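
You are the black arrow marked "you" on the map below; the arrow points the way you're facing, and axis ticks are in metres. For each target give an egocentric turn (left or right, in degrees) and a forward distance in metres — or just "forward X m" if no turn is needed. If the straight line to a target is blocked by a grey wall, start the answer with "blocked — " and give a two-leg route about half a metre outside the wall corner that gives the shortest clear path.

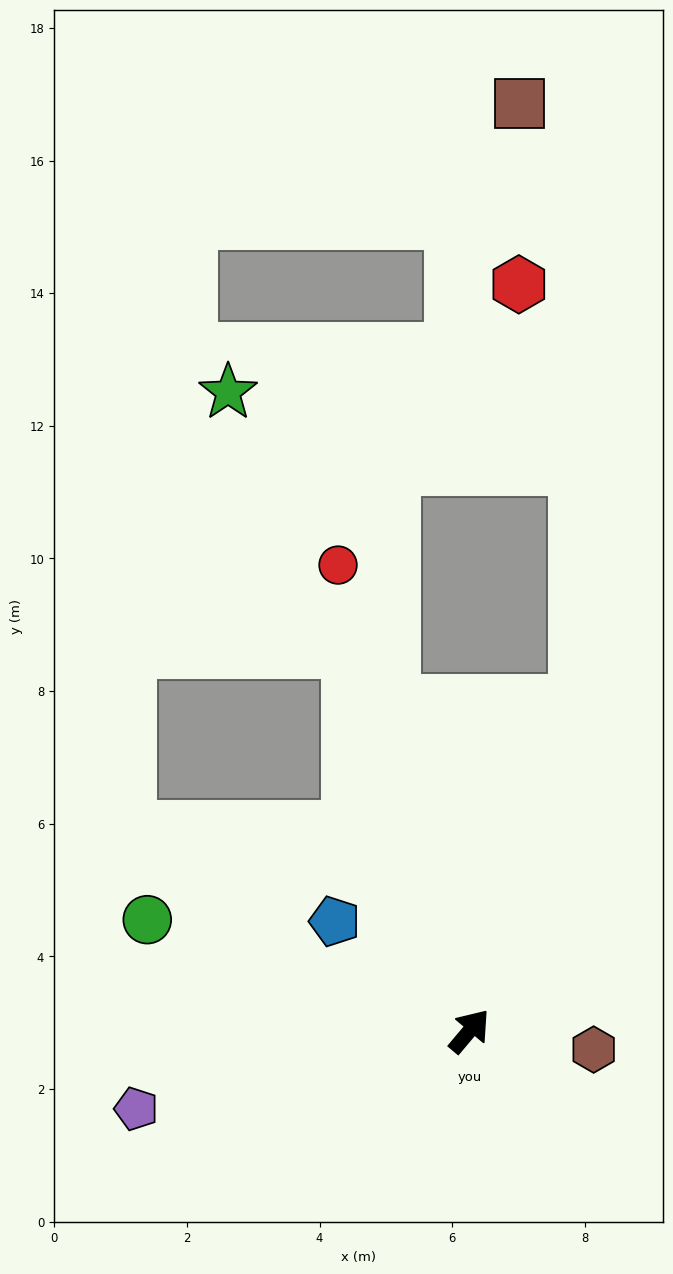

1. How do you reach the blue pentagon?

turn left 91°, forward 2.6 m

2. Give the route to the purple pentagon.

turn left 143°, forward 5.2 m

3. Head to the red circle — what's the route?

turn left 56°, forward 7.3 m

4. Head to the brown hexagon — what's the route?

turn right 58°, forward 1.9 m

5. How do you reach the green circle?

turn left 111°, forward 5.1 m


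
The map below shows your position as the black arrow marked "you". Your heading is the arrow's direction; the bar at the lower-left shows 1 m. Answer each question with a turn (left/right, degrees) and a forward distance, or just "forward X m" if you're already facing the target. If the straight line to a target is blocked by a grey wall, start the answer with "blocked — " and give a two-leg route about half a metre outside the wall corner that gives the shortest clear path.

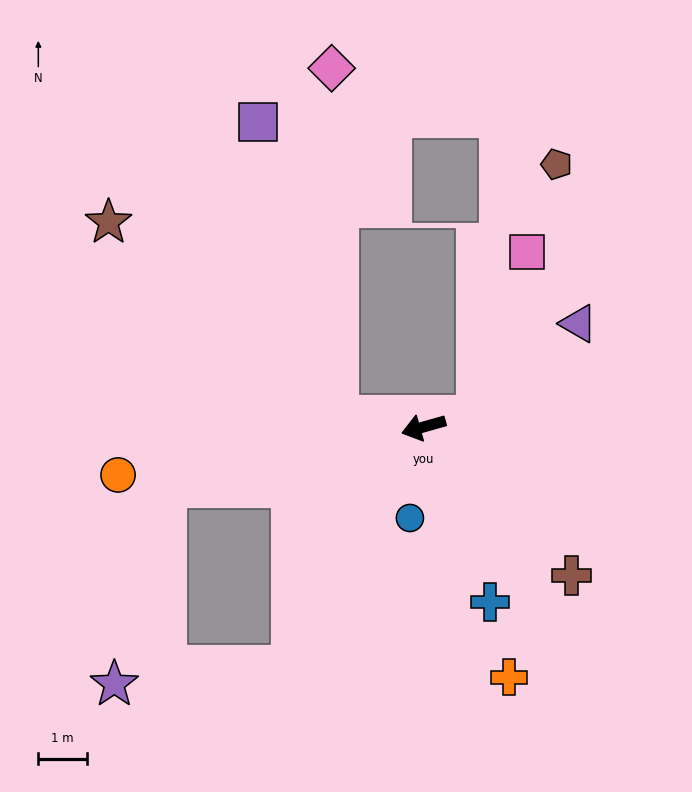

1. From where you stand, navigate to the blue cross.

turn left 95°, forward 3.9 m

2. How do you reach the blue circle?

turn left 66°, forward 1.9 m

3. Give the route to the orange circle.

turn right 7°, forward 6.4 m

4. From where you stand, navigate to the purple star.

blocked — turn left 45°, forward 5.6 m, then turn right 55°, forward 3.7 m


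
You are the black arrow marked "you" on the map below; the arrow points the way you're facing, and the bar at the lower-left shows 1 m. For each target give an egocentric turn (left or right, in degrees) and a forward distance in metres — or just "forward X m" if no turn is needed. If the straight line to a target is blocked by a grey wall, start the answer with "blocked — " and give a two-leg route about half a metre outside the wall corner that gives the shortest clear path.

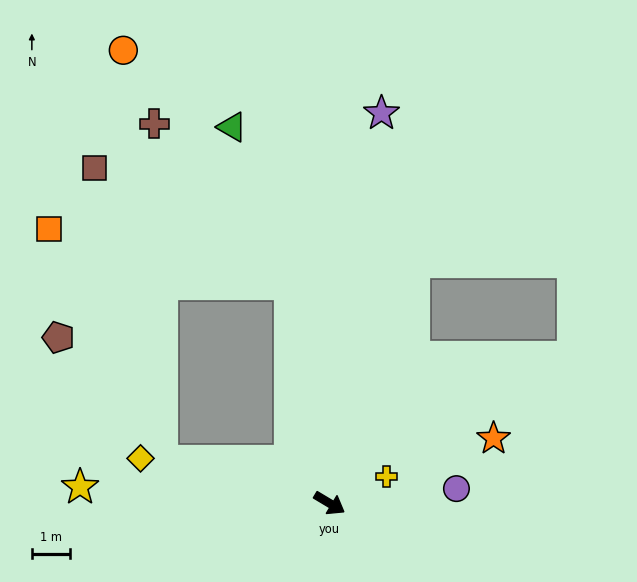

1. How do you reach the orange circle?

blocked — turn right 163°, forward 4.6 m, then turn right 71°, forward 10.9 m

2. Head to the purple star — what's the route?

turn left 113°, forward 10.4 m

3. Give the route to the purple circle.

turn left 38°, forward 3.4 m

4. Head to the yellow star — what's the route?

turn right 153°, forward 6.6 m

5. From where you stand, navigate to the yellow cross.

turn left 56°, forward 1.7 m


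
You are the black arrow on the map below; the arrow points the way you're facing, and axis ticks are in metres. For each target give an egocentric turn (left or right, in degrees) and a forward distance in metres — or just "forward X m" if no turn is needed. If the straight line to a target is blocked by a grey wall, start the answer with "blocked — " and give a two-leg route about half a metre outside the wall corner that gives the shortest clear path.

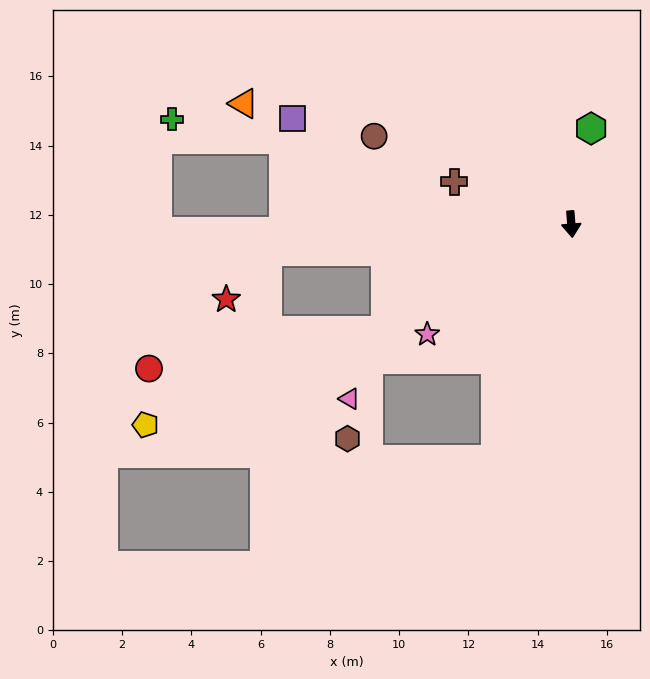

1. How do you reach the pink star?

turn right 57°, forward 5.2 m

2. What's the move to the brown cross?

turn right 114°, forward 3.6 m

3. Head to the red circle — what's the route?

blocked — turn right 65°, forward 6.2 m, then turn right 20°, forward 6.9 m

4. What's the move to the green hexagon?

turn left 164°, forward 2.8 m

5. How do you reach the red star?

blocked — turn right 89°, forward 8.8 m, then turn left 44°, forward 1.8 m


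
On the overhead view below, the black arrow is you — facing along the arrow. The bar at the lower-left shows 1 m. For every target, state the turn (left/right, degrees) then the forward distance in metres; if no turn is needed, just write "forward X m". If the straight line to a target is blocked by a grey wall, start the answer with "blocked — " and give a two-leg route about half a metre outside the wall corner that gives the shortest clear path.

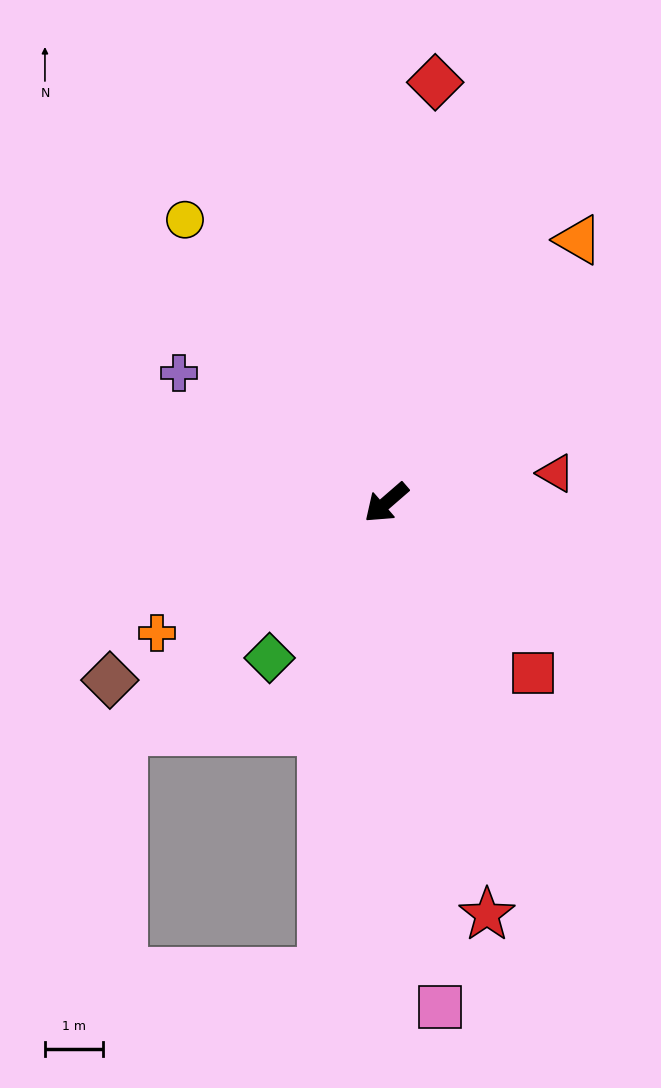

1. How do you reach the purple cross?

turn right 73°, forward 4.2 m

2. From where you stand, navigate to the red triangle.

turn left 149°, forward 3.0 m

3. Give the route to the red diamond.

turn right 138°, forward 7.3 m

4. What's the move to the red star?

turn left 63°, forward 7.3 m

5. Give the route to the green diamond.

turn left 12°, forward 3.3 m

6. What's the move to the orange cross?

turn right 11°, forward 4.5 m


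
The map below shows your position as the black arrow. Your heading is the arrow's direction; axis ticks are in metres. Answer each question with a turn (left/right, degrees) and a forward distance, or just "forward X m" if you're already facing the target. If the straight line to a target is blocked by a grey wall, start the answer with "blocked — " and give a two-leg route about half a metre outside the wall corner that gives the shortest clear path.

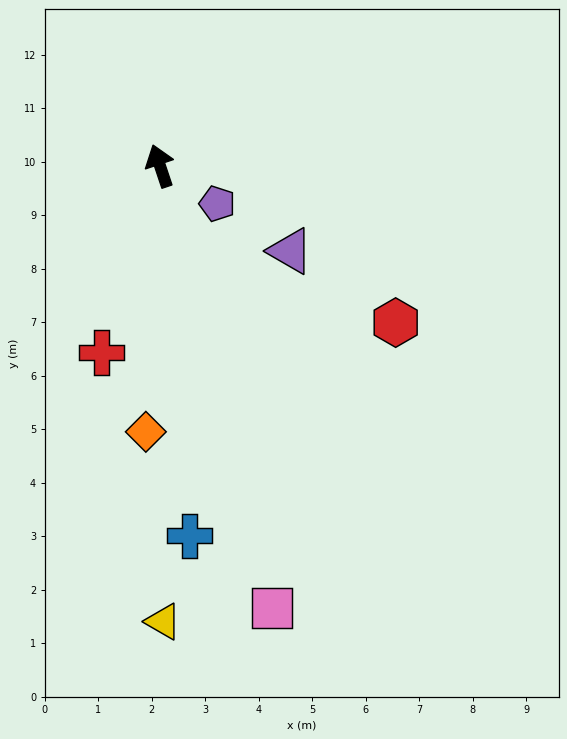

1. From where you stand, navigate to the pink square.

turn left 176°, forward 8.5 m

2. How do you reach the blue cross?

turn left 166°, forward 6.9 m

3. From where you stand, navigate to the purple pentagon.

turn right 142°, forward 1.3 m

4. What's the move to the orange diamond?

turn left 158°, forward 5.0 m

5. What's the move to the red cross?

turn left 144°, forward 3.7 m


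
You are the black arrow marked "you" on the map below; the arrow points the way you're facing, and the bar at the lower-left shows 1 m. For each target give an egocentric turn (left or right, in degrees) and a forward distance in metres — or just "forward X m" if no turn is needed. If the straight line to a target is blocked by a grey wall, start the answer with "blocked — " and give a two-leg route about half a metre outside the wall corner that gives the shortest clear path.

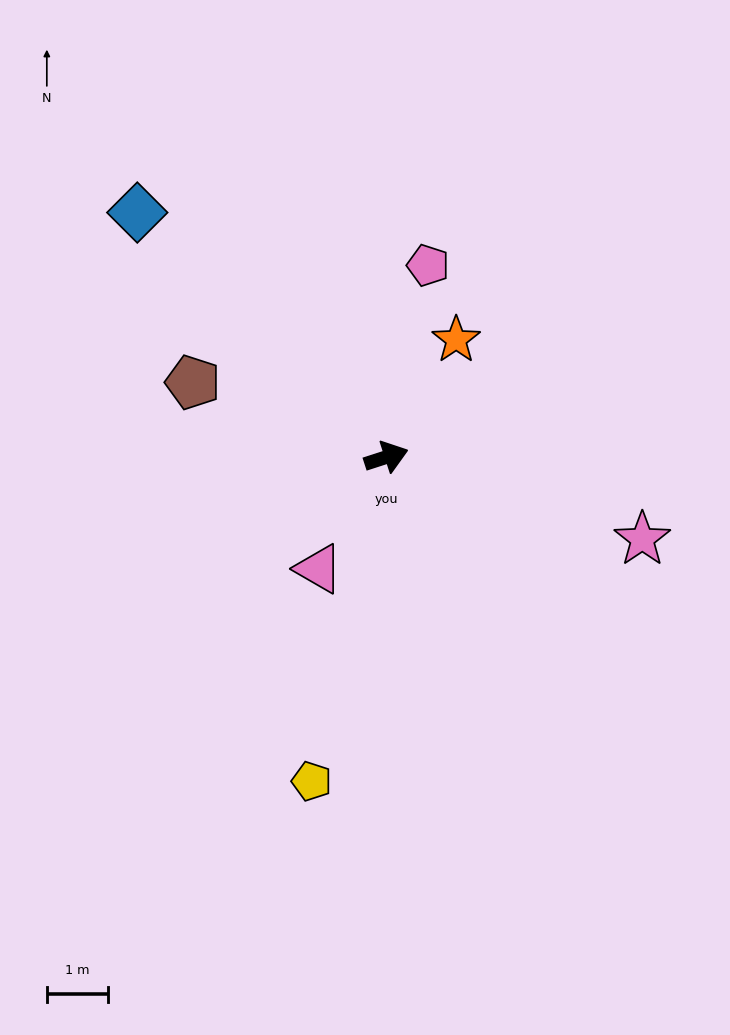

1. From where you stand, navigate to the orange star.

turn left 41°, forward 2.2 m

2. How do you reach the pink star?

turn right 36°, forward 4.4 m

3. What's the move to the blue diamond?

turn left 118°, forward 5.7 m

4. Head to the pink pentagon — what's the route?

turn left 60°, forward 3.2 m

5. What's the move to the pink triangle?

turn right 139°, forward 2.1 m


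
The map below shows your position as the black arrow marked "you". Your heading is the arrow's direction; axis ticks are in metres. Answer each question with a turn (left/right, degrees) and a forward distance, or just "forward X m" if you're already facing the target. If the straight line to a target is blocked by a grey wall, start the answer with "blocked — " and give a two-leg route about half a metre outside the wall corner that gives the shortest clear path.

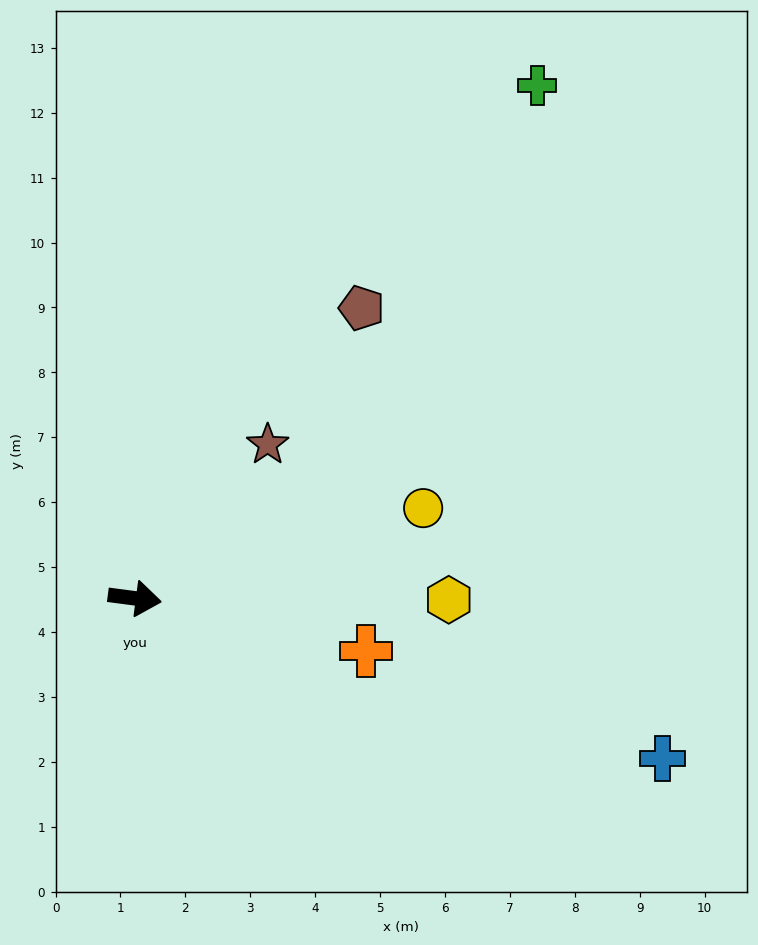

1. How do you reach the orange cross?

turn right 5°, forward 3.6 m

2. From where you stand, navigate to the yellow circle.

turn left 25°, forward 4.7 m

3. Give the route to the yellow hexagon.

turn left 7°, forward 4.8 m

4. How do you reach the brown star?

turn left 57°, forward 3.1 m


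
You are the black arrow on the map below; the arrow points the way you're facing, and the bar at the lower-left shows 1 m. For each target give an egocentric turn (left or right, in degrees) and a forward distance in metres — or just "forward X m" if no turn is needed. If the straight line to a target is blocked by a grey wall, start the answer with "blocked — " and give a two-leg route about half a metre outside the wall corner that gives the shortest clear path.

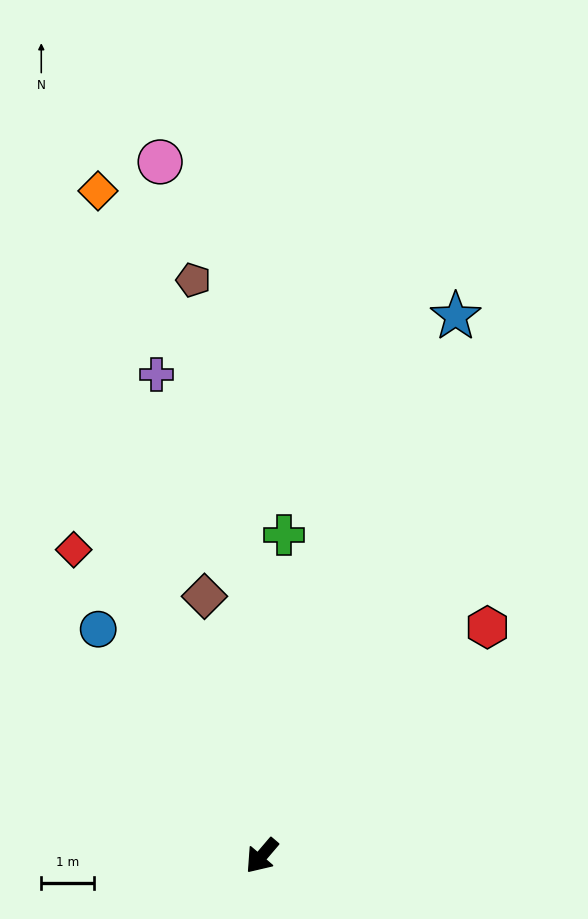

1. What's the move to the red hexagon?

turn left 176°, forward 6.1 m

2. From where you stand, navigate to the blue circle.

turn right 104°, forward 5.3 m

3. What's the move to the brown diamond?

turn right 127°, forward 5.0 m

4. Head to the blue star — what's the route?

turn right 159°, forward 10.9 m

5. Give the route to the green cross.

turn right 143°, forward 6.1 m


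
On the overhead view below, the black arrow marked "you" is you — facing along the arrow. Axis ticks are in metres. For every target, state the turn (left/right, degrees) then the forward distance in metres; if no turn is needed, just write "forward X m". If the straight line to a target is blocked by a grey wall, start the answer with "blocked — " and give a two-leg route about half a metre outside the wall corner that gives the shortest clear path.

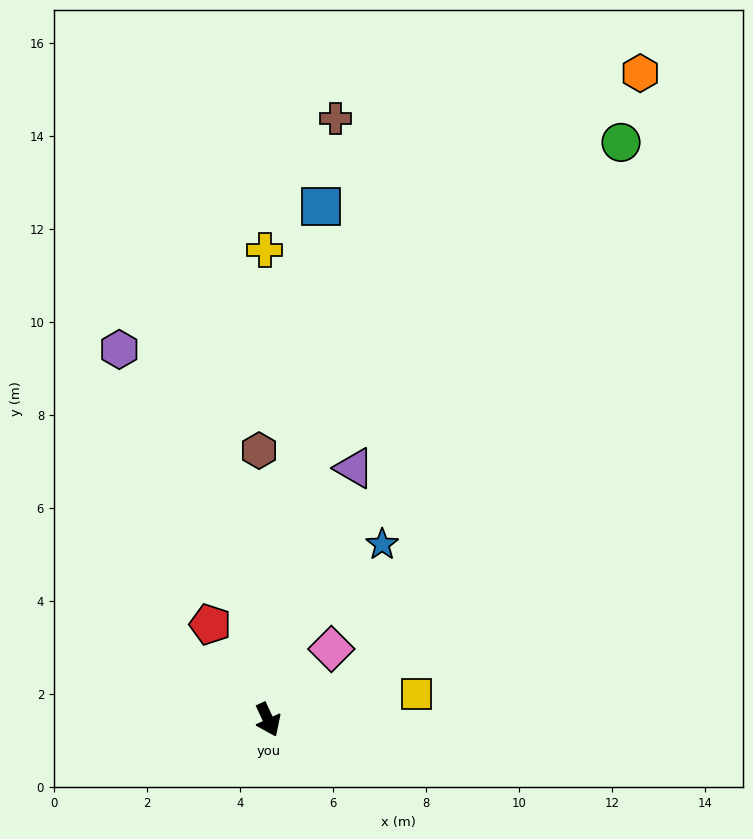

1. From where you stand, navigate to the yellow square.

turn left 75°, forward 3.2 m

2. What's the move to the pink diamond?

turn left 113°, forward 2.0 m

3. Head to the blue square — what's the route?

turn left 149°, forward 11.1 m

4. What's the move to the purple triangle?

turn left 136°, forward 5.7 m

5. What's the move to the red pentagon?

turn right 174°, forward 2.4 m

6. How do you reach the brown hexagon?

turn left 157°, forward 5.8 m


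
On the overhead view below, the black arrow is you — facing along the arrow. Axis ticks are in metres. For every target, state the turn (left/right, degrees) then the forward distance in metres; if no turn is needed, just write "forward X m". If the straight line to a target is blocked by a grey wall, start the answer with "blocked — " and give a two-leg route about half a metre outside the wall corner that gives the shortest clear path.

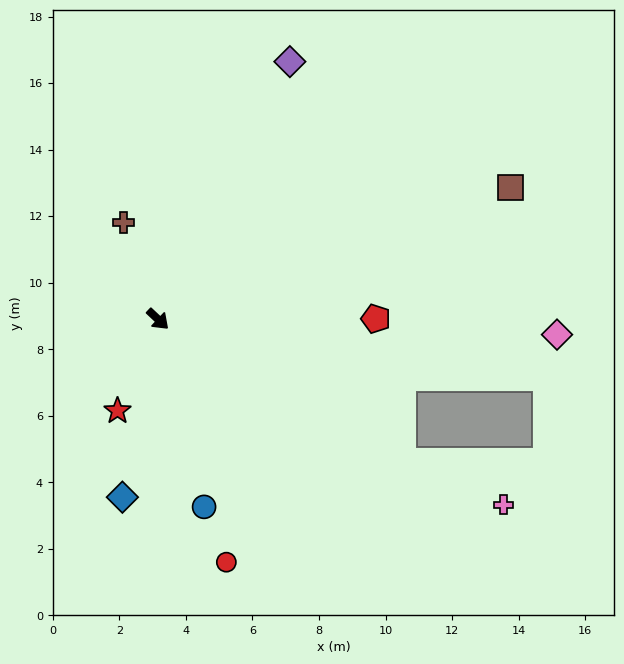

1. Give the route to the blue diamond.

turn right 58°, forward 5.5 m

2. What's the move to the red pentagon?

turn left 43°, forward 6.5 m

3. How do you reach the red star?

turn right 71°, forward 3.0 m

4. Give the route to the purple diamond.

turn left 106°, forward 8.7 m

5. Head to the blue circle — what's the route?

turn right 33°, forward 5.8 m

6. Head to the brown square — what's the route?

turn left 64°, forward 11.3 m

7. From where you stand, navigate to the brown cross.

turn left 153°, forward 3.1 m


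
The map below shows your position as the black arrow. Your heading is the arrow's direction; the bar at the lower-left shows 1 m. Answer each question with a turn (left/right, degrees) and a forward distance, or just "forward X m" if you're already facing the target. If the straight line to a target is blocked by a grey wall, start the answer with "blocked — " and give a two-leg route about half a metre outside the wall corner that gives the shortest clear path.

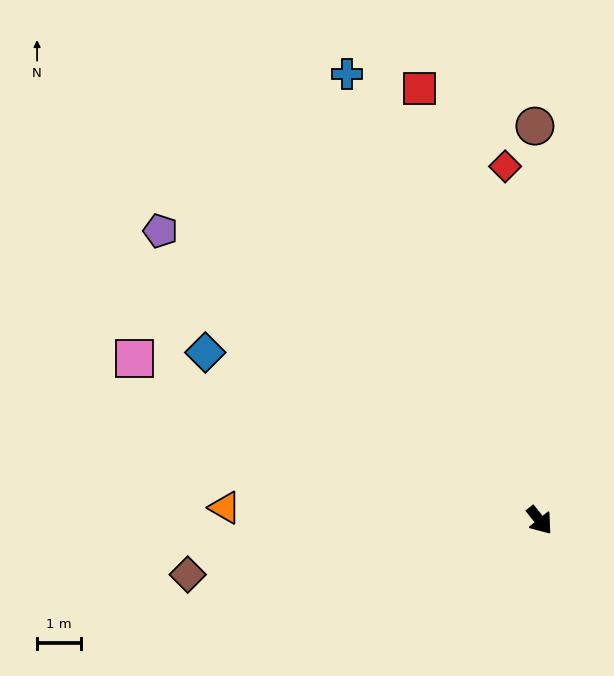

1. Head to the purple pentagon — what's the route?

turn right 166°, forward 10.8 m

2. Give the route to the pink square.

turn right 150°, forward 9.9 m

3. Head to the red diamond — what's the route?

turn left 147°, forward 8.1 m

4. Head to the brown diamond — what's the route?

turn right 120°, forward 8.1 m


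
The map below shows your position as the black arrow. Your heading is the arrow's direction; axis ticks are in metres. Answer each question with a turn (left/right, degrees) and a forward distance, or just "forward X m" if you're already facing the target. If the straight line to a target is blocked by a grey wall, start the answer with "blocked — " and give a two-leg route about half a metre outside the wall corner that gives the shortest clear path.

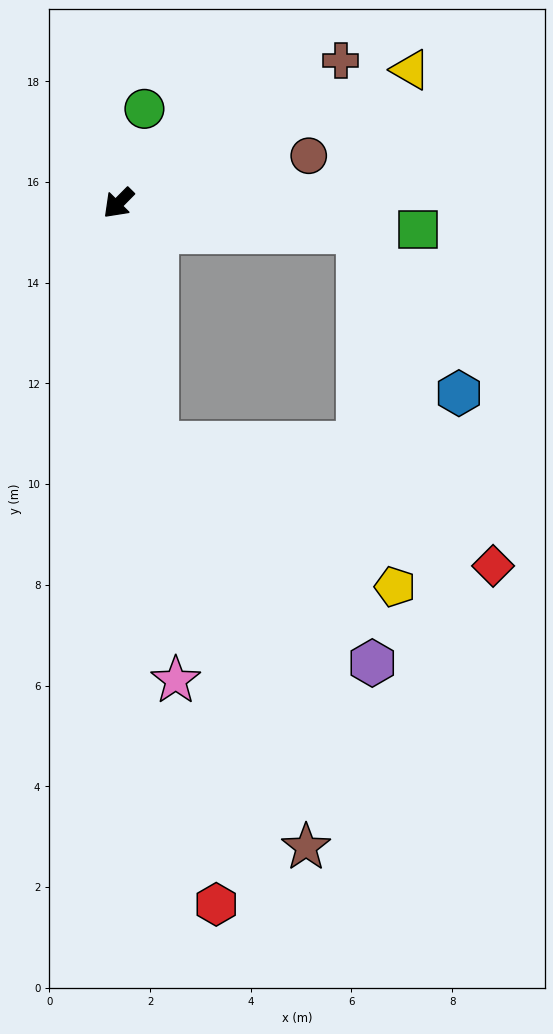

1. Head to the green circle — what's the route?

turn right 151°, forward 1.9 m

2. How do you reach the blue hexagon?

blocked — turn left 128°, forward 4.8 m, then turn right 51°, forward 3.8 m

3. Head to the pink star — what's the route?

turn left 52°, forward 9.5 m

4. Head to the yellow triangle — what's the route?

turn left 159°, forward 6.4 m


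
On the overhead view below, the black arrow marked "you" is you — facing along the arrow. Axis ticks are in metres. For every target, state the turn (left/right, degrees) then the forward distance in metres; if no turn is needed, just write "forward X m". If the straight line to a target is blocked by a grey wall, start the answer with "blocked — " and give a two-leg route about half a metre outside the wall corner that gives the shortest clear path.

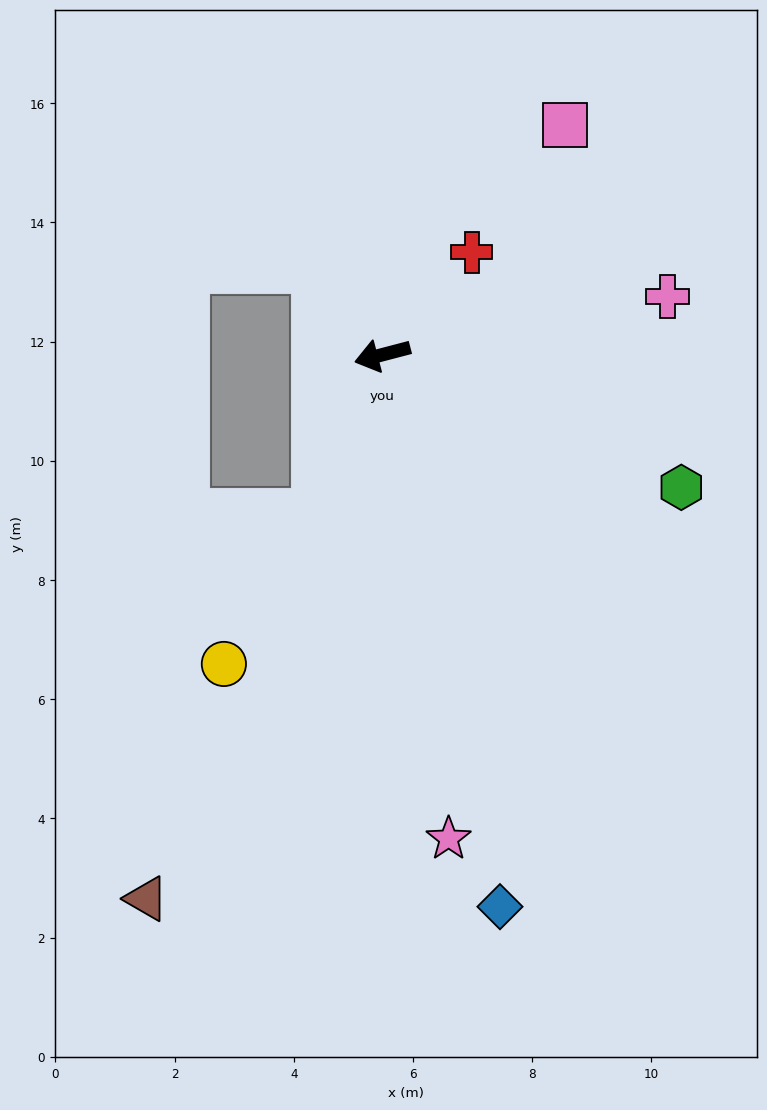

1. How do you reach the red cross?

turn right 146°, forward 2.3 m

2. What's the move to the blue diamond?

turn left 87°, forward 9.5 m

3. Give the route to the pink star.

turn left 83°, forward 8.2 m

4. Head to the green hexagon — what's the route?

turn left 141°, forward 5.5 m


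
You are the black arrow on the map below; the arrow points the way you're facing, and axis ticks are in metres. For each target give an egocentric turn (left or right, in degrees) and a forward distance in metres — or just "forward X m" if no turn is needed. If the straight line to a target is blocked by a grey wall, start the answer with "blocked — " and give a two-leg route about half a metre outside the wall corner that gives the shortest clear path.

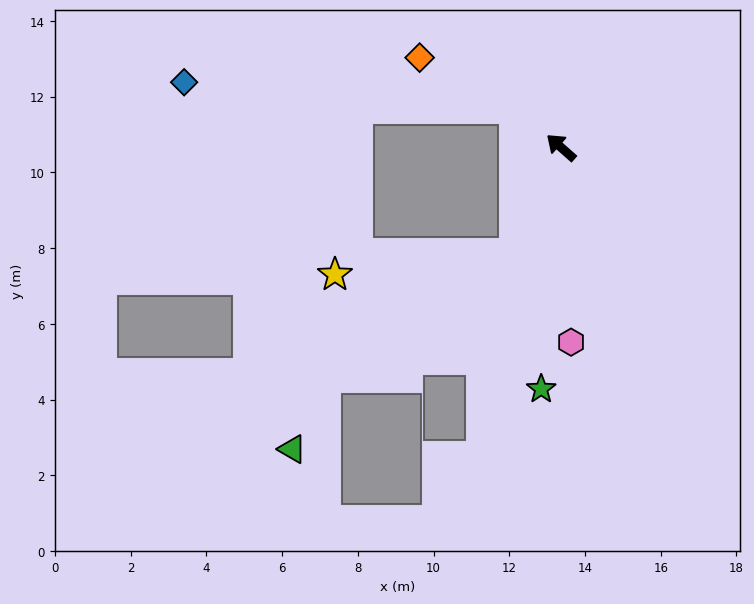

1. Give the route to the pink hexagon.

turn left 134°, forward 5.2 m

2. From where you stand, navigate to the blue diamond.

blocked — forward 1.6 m, then turn left 37°, forward 8.8 m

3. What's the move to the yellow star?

blocked — turn left 108°, forward 3.1 m, then turn right 60°, forward 4.8 m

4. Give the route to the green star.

turn left 127°, forward 6.4 m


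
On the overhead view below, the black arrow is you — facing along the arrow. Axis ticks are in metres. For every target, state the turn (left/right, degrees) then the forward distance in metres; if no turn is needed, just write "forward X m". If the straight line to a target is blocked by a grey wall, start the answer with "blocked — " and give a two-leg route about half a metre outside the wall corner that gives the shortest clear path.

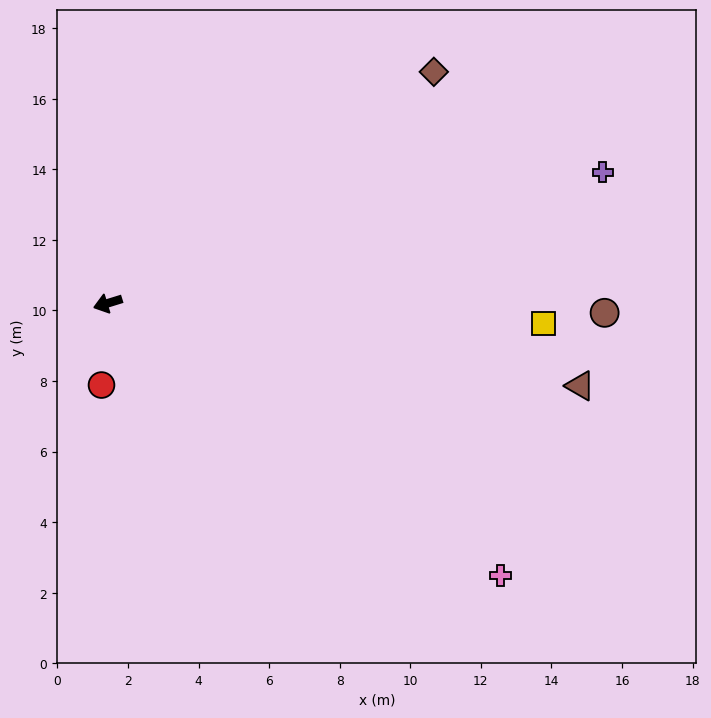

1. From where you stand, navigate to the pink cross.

turn left 128°, forward 13.5 m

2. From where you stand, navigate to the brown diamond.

turn right 162°, forward 11.3 m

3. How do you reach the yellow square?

turn left 160°, forward 12.4 m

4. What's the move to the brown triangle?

turn left 153°, forward 13.6 m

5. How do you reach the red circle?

turn left 68°, forward 2.3 m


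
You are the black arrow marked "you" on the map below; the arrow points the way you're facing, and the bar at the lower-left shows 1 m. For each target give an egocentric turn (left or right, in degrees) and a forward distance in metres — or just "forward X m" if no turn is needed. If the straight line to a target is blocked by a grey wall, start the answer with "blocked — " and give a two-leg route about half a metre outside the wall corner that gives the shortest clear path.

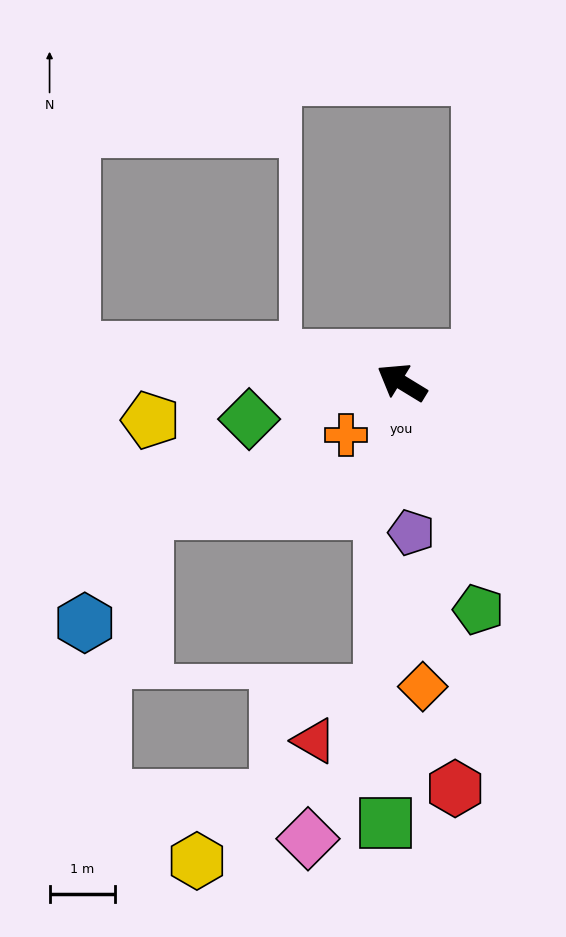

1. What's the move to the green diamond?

turn left 45°, forward 2.4 m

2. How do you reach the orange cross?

turn left 75°, forward 1.2 m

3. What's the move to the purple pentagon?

turn left 125°, forward 2.3 m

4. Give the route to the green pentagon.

turn left 140°, forward 3.6 m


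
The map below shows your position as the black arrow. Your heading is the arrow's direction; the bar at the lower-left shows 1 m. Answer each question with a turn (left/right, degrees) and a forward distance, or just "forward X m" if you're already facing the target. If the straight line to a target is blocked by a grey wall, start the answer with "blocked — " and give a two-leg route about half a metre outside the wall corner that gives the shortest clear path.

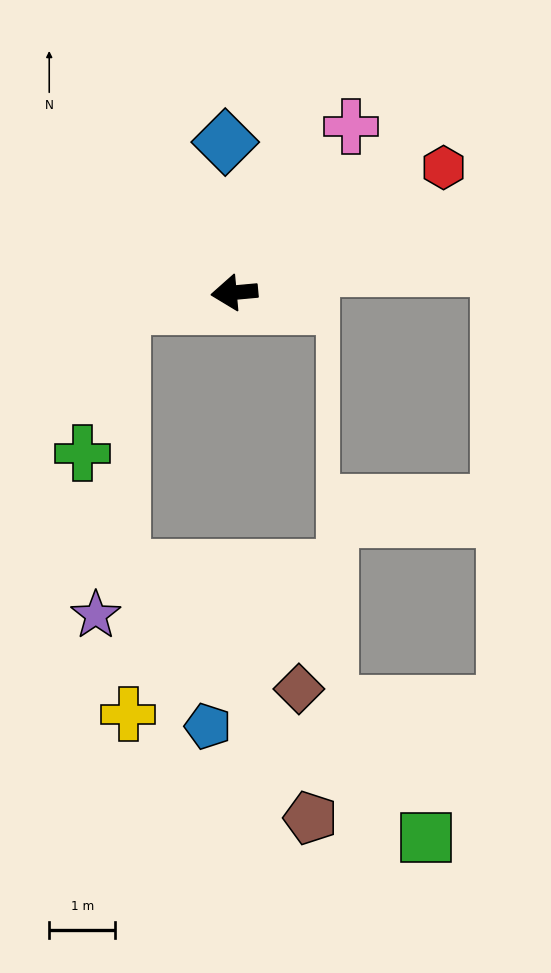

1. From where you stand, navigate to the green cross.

blocked — forward 1.7 m, then turn left 70°, forward 2.3 m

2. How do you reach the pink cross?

turn right 130°, forward 3.1 m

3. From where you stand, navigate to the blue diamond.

turn right 92°, forward 2.3 m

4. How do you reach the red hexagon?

turn right 154°, forward 3.7 m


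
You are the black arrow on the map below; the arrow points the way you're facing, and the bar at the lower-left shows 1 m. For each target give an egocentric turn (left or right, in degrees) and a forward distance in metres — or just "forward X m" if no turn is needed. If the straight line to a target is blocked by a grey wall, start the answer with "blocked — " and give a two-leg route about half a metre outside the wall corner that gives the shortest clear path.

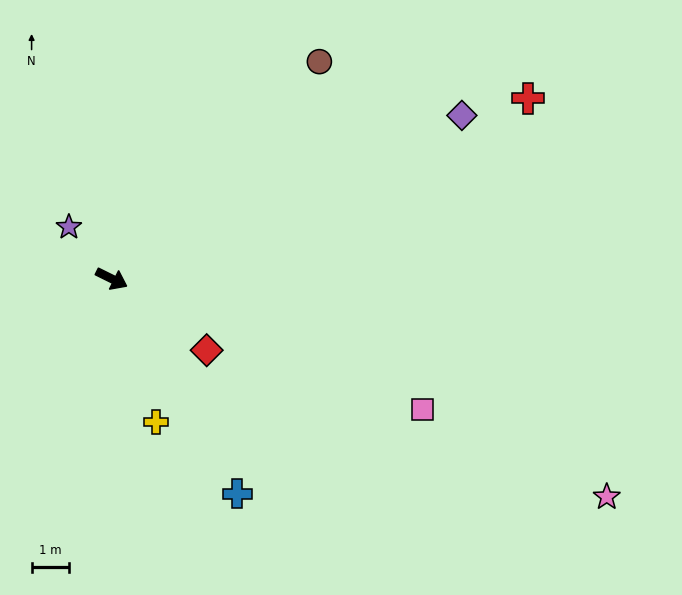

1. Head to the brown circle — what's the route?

turn left 73°, forward 8.1 m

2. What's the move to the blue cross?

turn right 33°, forward 6.7 m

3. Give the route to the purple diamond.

turn left 51°, forward 10.4 m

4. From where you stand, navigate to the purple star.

turn left 156°, forward 1.8 m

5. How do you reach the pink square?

turn left 3°, forward 9.1 m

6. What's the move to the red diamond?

turn right 11°, forward 3.2 m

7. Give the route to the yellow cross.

turn right 47°, forward 4.0 m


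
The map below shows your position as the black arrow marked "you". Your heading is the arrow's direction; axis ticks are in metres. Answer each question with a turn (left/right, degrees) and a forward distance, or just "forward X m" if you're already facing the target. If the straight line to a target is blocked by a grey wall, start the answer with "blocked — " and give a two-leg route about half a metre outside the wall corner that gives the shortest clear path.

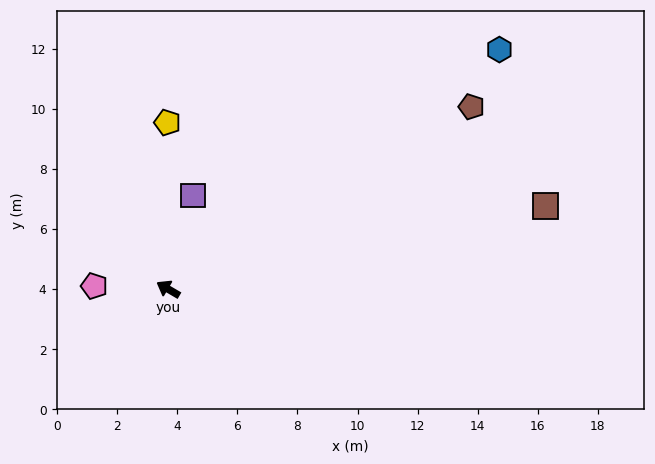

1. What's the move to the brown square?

turn right 137°, forward 12.9 m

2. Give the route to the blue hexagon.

turn right 114°, forward 13.6 m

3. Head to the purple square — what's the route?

turn right 75°, forward 3.2 m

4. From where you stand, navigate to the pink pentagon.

turn left 28°, forward 2.5 m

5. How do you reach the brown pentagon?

turn right 119°, forward 11.8 m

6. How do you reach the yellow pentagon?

turn right 59°, forward 5.5 m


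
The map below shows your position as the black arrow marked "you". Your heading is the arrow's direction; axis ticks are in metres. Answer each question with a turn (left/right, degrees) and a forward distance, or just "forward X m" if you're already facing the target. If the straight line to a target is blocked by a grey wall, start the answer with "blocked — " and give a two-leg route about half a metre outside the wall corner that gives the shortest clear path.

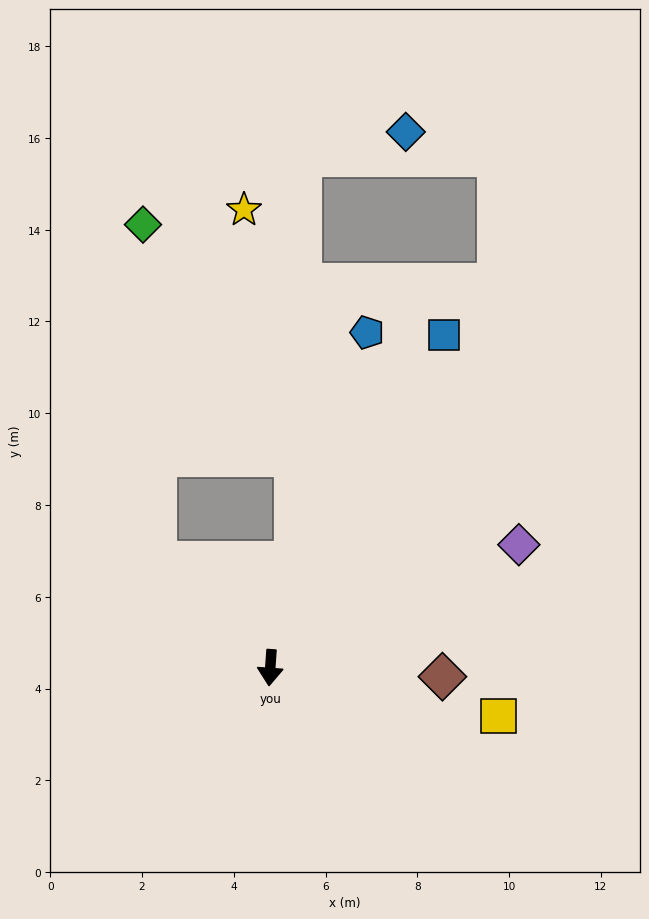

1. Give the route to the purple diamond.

turn left 120°, forward 6.0 m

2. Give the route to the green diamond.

blocked — turn right 129°, forward 3.4 m, then turn right 45°, forward 7.3 m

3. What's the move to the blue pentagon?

turn left 168°, forward 7.6 m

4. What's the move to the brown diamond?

turn left 91°, forward 3.8 m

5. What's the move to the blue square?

turn left 156°, forward 8.2 m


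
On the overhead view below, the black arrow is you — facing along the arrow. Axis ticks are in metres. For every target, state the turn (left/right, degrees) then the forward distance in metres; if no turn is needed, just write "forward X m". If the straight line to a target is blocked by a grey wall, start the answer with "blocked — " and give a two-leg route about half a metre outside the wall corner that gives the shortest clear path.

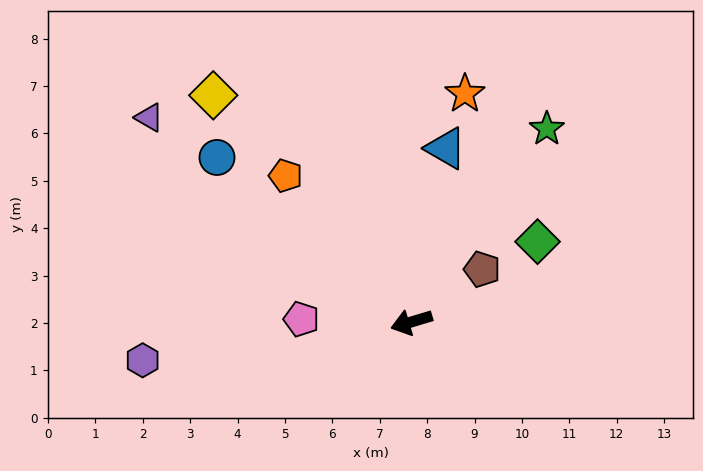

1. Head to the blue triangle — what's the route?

turn right 118°, forward 3.7 m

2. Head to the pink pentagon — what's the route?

turn right 18°, forward 2.3 m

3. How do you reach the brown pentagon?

turn right 160°, forward 1.9 m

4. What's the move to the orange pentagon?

turn right 66°, forward 4.1 m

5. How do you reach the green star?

turn right 142°, forward 5.0 m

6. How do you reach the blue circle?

turn right 57°, forward 5.4 m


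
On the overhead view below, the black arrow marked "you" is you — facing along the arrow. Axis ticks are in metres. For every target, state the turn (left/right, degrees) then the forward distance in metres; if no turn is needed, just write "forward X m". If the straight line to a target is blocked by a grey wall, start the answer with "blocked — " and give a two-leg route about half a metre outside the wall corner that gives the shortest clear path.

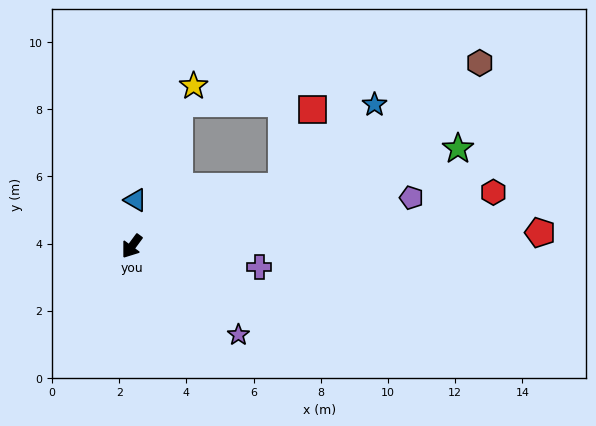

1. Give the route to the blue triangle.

turn right 148°, forward 1.4 m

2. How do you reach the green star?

turn left 143°, forward 10.1 m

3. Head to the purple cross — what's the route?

turn left 117°, forward 3.9 m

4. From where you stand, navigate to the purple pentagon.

turn left 136°, forward 8.4 m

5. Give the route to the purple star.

turn left 87°, forward 4.1 m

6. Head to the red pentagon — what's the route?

turn left 128°, forward 12.2 m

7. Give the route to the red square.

blocked — turn left 148°, forward 4.8 m, then turn left 47°, forward 2.5 m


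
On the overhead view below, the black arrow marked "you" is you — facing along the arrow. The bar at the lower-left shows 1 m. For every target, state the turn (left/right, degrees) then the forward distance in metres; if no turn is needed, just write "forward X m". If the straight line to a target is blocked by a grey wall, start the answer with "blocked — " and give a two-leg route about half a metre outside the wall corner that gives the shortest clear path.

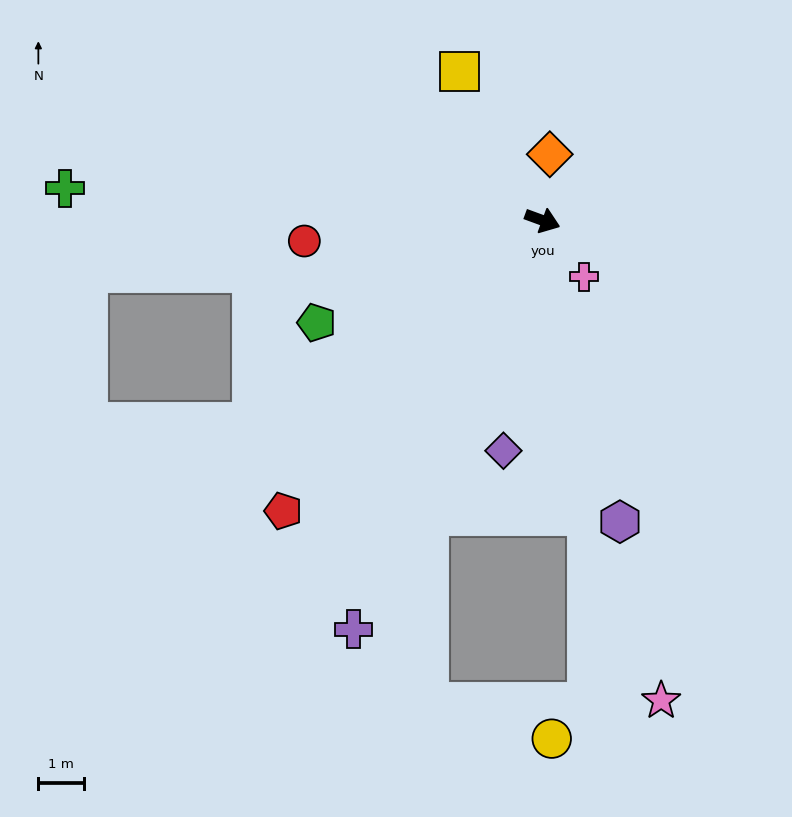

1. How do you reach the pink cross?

turn right 33°, forward 1.5 m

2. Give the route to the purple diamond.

turn right 80°, forward 5.1 m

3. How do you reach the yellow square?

turn left 139°, forward 3.7 m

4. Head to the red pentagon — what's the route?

turn right 112°, forward 8.5 m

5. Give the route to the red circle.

turn right 155°, forward 5.2 m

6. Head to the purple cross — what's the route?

turn right 95°, forward 9.8 m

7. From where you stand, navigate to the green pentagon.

turn right 136°, forward 5.4 m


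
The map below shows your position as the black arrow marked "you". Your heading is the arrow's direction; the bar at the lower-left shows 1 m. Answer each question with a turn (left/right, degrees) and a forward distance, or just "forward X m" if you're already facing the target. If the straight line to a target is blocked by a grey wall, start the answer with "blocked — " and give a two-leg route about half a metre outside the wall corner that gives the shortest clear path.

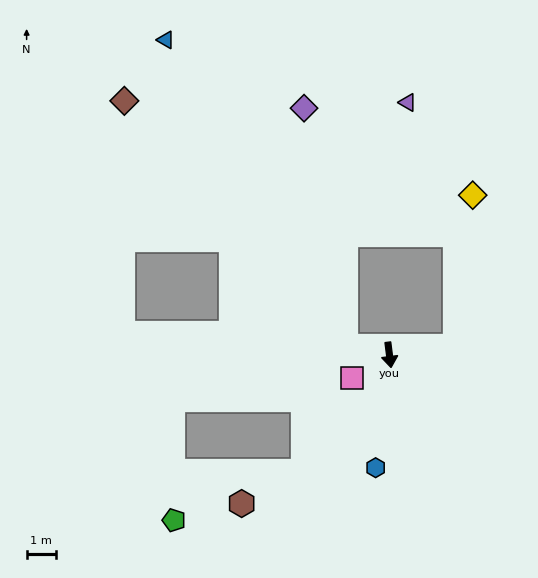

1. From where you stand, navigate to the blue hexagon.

turn right 14°, forward 3.9 m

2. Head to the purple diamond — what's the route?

blocked — turn right 109°, forward 1.5 m, then turn right 68°, forward 8.3 m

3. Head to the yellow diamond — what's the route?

blocked — turn left 91°, forward 2.3 m, then turn left 75°, forward 5.2 m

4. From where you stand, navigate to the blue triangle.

blocked — turn right 109°, forward 1.5 m, then turn right 48°, forward 12.2 m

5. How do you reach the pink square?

turn right 65°, forward 1.5 m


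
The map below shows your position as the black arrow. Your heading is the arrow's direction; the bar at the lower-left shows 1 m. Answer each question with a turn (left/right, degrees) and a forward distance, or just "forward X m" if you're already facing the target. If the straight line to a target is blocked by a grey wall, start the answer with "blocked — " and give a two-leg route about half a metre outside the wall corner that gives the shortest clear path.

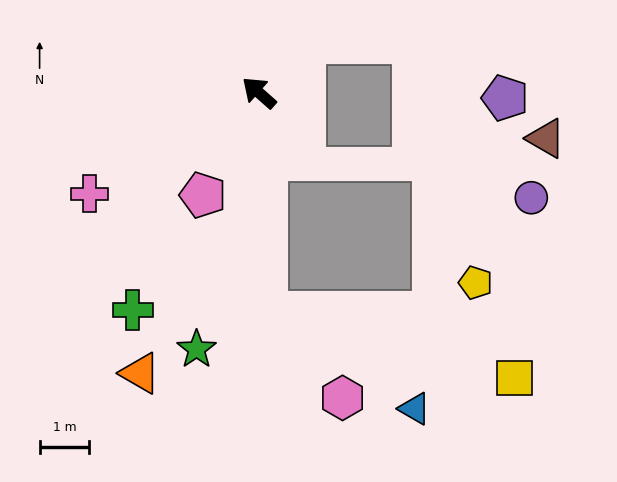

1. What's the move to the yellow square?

blocked — turn left 134°, forward 4.4 m, then turn left 73°, forward 5.2 m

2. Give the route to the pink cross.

turn left 72°, forward 4.0 m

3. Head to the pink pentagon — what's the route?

turn left 103°, forward 2.4 m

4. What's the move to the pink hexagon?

blocked — turn left 134°, forward 4.4 m, then turn left 39°, forward 2.3 m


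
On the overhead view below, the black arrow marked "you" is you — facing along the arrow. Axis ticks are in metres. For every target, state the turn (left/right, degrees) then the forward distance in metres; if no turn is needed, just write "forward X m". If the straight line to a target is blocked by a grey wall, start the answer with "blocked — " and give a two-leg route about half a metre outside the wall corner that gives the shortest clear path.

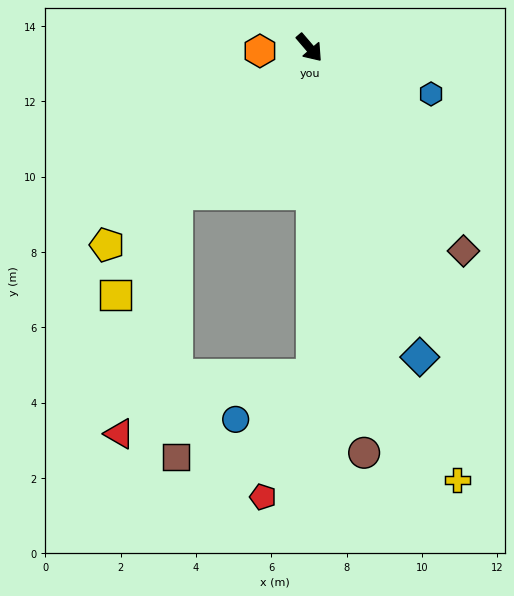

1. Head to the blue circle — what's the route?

blocked — turn right 40°, forward 8.7 m, then turn right 60°, forward 2.3 m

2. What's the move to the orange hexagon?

turn right 127°, forward 1.3 m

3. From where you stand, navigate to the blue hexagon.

turn left 29°, forward 3.5 m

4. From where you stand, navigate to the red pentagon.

blocked — turn right 40°, forward 8.7 m, then turn right 23°, forward 3.5 m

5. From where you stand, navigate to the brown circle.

turn right 33°, forward 10.8 m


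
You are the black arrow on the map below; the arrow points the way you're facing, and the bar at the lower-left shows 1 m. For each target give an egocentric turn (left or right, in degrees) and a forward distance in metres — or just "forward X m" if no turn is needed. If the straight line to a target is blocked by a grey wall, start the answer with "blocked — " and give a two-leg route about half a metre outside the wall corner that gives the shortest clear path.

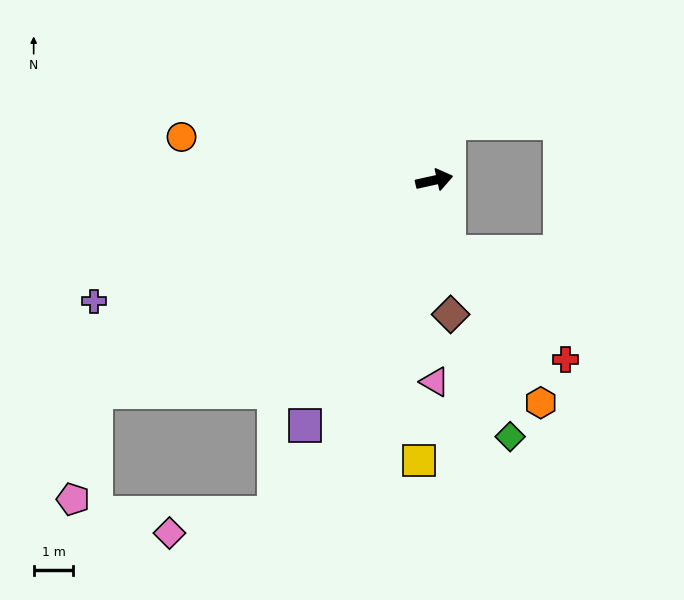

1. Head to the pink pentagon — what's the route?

blocked — turn right 160°, forward 10.1 m, then turn left 46°, forward 2.8 m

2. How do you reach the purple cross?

turn right 173°, forward 9.1 m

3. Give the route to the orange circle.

turn left 158°, forward 6.5 m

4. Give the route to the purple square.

turn right 130°, forward 7.0 m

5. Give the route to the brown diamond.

turn right 96°, forward 3.4 m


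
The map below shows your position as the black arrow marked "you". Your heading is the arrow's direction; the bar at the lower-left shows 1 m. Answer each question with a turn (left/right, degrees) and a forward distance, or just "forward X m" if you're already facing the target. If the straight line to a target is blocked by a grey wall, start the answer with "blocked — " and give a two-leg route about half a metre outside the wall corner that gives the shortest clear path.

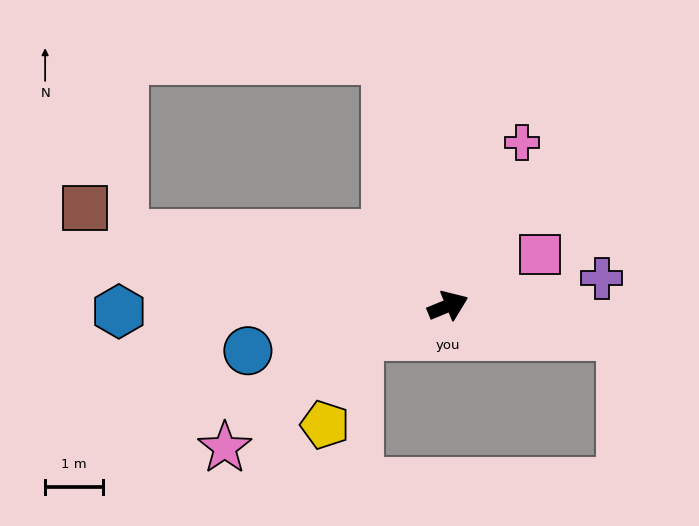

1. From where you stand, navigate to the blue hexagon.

turn left 159°, forward 5.7 m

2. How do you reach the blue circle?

turn left 170°, forward 3.6 m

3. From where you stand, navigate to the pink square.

turn left 7°, forward 1.8 m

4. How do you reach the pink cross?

turn left 43°, forward 3.1 m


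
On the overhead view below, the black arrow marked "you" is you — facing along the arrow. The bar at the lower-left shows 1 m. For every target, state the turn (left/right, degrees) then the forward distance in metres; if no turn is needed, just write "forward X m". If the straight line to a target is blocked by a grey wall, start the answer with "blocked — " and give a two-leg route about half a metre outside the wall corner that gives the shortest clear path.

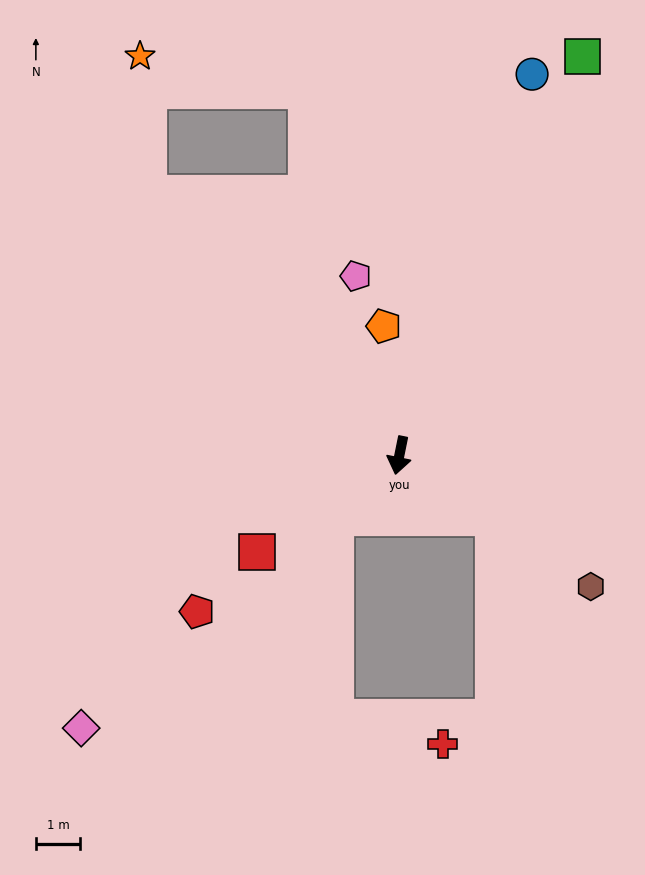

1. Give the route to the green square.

turn left 167°, forward 10.0 m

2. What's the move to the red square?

turn right 44°, forward 3.9 m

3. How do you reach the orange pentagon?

turn right 162°, forward 3.0 m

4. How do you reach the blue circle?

turn left 172°, forward 9.2 m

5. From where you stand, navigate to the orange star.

blocked — turn right 125°, forward 8.2 m, then turn right 40°, forward 3.1 m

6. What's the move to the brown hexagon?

turn left 67°, forward 5.3 m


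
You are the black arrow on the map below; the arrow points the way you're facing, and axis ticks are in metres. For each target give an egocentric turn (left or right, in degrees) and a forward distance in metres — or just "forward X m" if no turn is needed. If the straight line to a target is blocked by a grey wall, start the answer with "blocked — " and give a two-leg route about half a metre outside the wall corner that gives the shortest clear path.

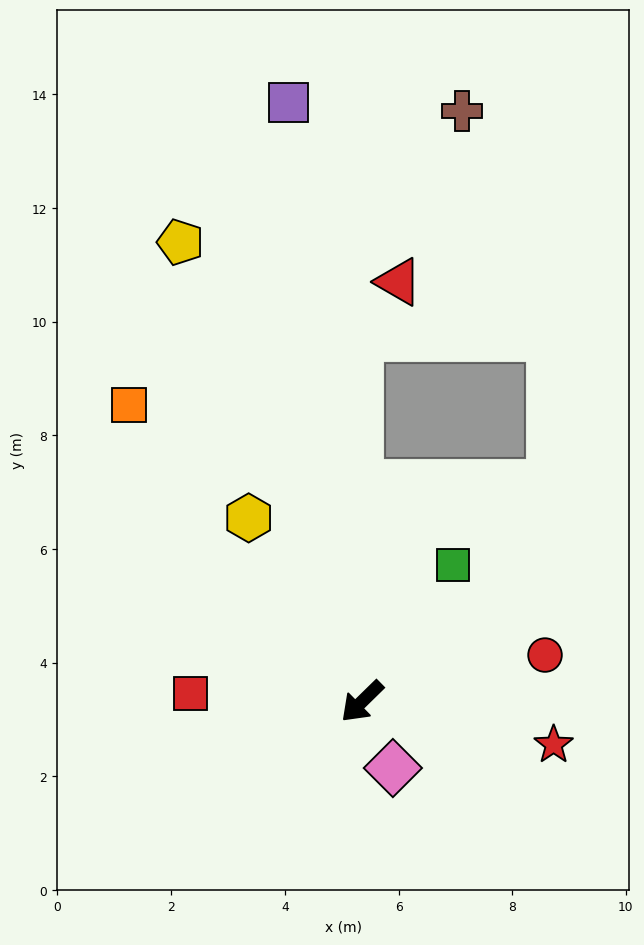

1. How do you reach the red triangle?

blocked — turn right 134°, forward 6.4 m, then turn right 36°, forward 1.2 m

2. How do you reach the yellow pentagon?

turn right 113°, forward 8.7 m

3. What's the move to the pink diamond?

turn left 70°, forward 1.3 m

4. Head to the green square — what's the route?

turn right 168°, forward 2.9 m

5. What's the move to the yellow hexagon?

turn right 103°, forward 3.8 m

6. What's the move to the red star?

turn left 123°, forward 3.5 m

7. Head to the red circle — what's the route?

turn left 150°, forward 3.3 m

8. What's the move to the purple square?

turn right 127°, forward 10.6 m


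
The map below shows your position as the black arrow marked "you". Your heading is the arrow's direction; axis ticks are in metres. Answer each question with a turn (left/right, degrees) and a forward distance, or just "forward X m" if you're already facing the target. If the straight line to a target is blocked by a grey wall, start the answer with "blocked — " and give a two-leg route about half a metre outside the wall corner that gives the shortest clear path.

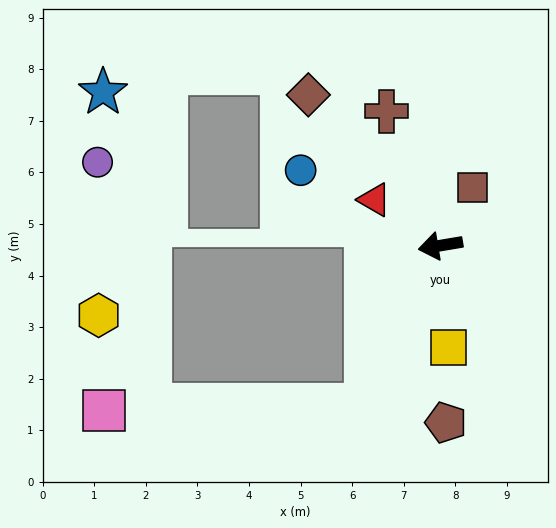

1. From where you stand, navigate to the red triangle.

turn right 44°, forward 1.6 m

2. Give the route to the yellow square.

turn left 85°, forward 2.0 m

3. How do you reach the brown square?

turn right 128°, forward 1.3 m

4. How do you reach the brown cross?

turn right 78°, forward 2.8 m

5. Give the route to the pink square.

blocked — turn left 55°, forward 3.4 m, then turn right 63°, forward 5.1 m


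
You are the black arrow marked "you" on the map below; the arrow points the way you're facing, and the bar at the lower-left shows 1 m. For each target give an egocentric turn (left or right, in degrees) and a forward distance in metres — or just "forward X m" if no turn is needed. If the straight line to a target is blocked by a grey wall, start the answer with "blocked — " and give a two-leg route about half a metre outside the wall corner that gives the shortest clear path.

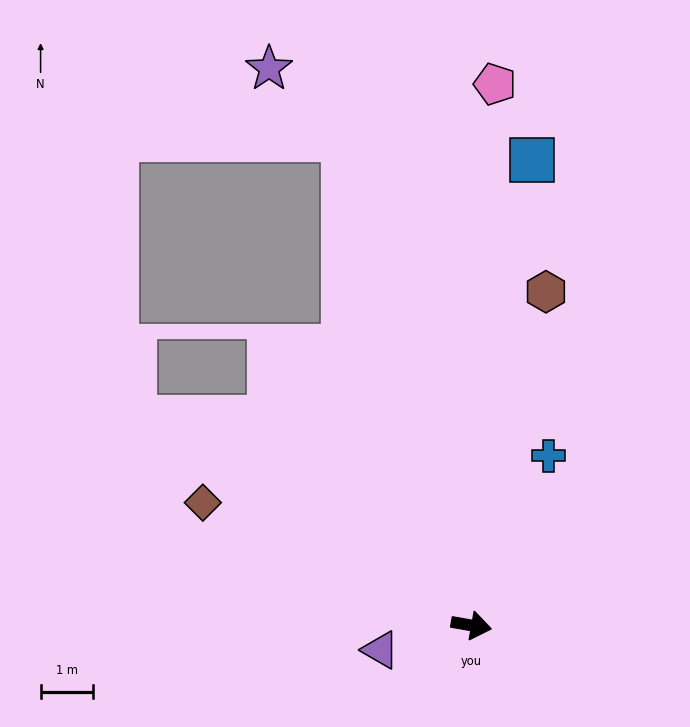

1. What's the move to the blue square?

turn left 93°, forward 9.0 m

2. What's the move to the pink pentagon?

turn left 97°, forward 10.4 m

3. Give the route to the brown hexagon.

turn left 87°, forward 6.5 m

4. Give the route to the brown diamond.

turn left 165°, forward 5.6 m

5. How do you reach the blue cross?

turn left 76°, forward 3.6 m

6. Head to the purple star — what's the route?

blocked — turn left 115°, forward 9.6 m, then turn left 32°, forward 2.0 m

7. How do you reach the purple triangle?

turn right 155°, forward 1.8 m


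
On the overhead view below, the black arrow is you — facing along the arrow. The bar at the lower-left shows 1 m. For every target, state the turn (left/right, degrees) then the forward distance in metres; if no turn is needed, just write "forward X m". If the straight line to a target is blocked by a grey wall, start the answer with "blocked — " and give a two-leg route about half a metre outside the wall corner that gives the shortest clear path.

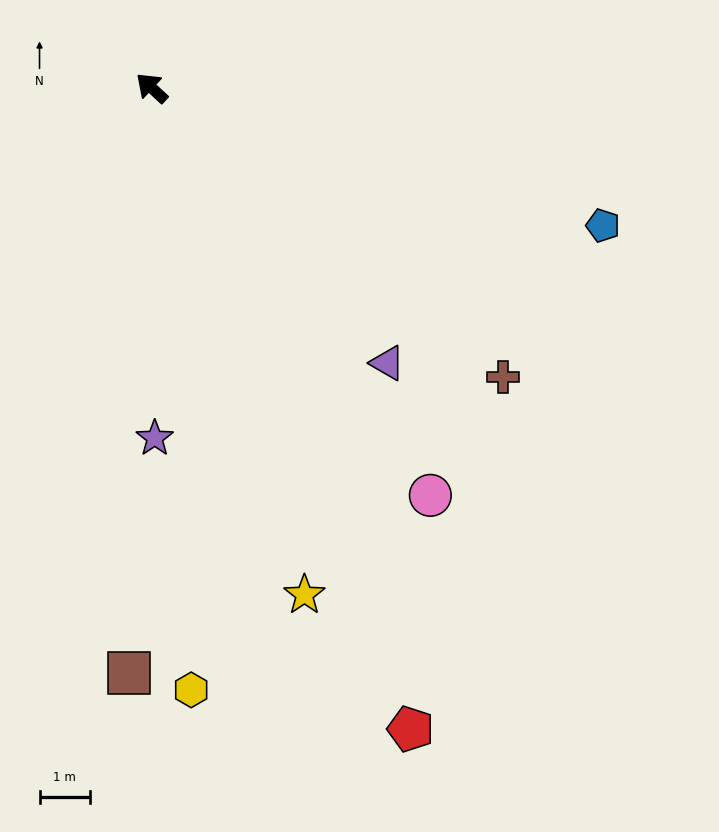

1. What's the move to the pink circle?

turn left 167°, forward 9.9 m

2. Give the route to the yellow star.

turn left 149°, forward 10.6 m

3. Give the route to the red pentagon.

turn left 155°, forward 13.8 m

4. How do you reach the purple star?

turn left 133°, forward 7.0 m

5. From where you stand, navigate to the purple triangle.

turn left 173°, forward 7.2 m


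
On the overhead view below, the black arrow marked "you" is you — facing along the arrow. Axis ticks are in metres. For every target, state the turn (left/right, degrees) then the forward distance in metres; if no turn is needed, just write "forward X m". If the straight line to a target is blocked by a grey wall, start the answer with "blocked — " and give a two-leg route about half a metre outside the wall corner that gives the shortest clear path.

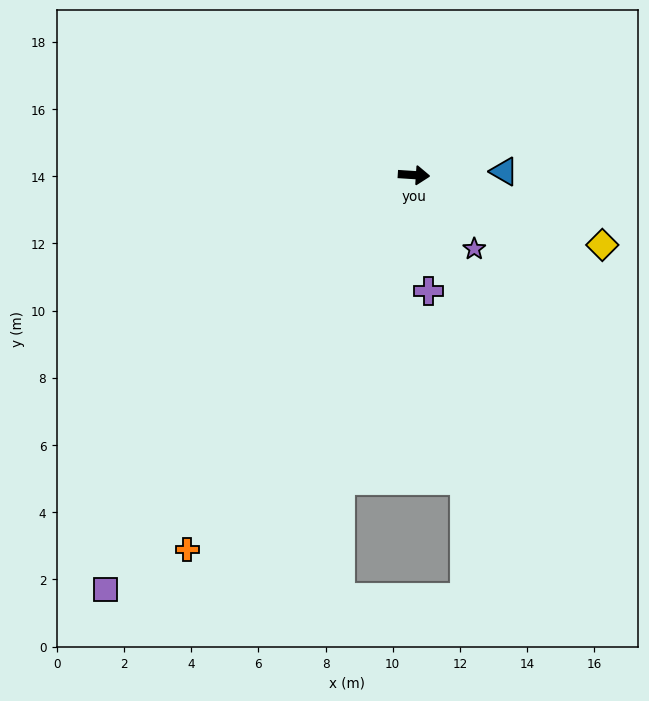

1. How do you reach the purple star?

turn right 47°, forward 2.8 m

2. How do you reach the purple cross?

turn right 79°, forward 3.5 m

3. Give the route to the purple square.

turn right 123°, forward 15.4 m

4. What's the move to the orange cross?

turn right 118°, forward 13.0 m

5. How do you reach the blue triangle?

turn left 6°, forward 2.7 m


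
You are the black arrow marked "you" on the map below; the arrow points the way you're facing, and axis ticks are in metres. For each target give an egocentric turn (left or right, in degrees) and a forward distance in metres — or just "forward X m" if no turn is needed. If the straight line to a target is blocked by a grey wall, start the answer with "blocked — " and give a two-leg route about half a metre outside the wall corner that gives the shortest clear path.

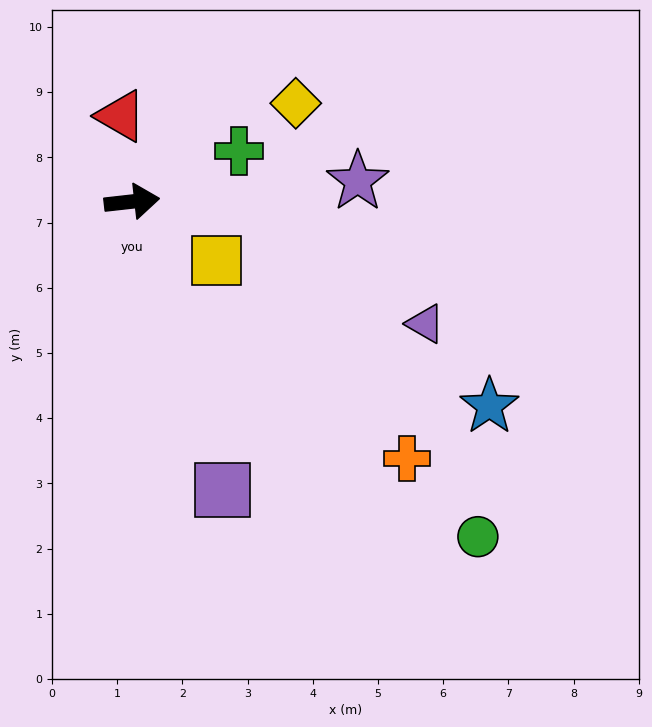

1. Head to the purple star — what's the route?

forward 3.5 m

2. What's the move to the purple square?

turn right 79°, forward 4.6 m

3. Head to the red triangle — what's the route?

turn left 91°, forward 1.3 m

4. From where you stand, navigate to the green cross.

turn left 19°, forward 1.8 m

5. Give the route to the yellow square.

turn right 42°, forward 1.6 m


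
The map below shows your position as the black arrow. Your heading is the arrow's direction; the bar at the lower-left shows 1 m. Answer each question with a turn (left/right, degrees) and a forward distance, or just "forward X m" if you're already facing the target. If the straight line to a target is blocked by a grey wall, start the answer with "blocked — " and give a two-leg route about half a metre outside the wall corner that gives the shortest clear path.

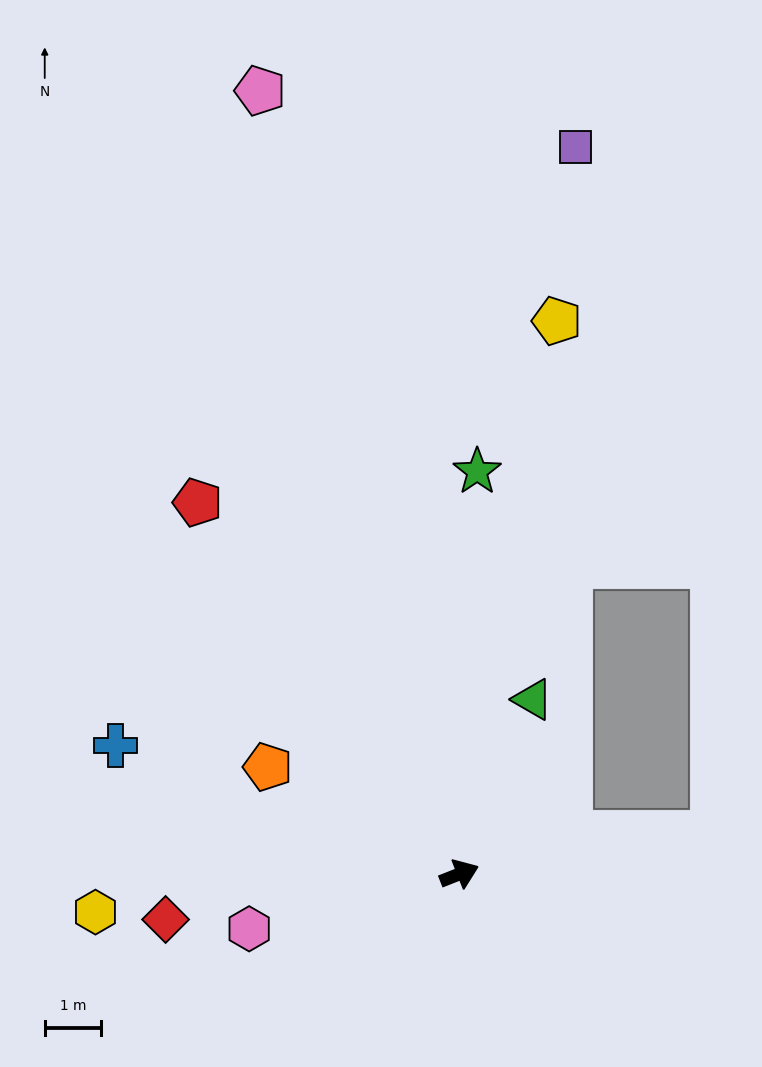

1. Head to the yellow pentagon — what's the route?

turn left 58°, forward 10.0 m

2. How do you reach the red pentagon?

turn left 104°, forward 8.1 m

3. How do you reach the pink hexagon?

turn left 173°, forward 3.8 m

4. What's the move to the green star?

turn left 66°, forward 7.1 m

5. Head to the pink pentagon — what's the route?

turn left 83°, forward 14.3 m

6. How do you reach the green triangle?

turn left 46°, forward 3.4 m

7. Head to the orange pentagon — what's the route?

turn left 129°, forward 3.9 m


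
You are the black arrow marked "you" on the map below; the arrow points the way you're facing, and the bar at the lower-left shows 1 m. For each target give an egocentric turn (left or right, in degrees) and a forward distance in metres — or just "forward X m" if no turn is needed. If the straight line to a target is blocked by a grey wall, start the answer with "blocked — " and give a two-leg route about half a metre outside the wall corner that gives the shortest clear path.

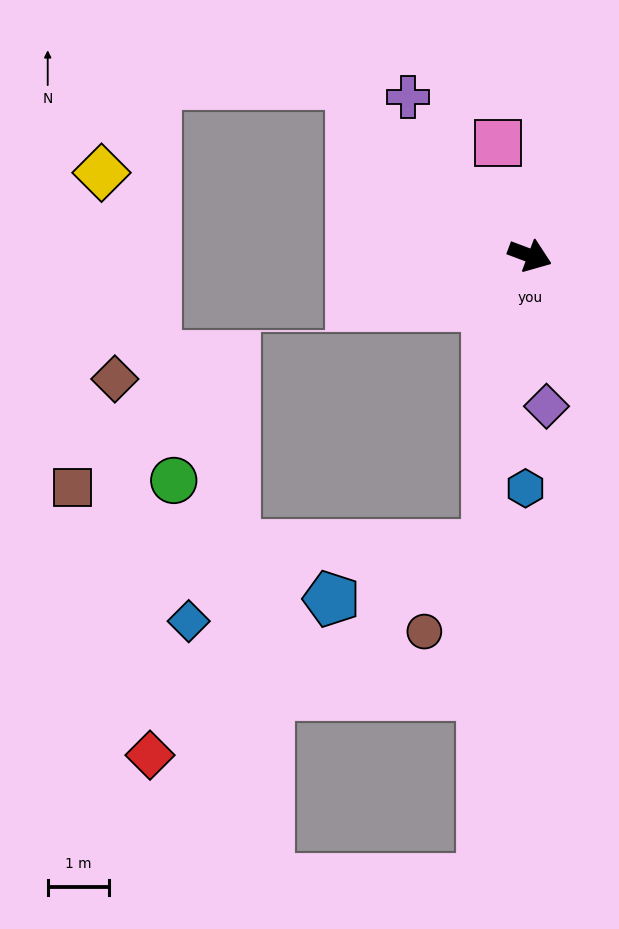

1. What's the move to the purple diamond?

turn right 63°, forward 2.5 m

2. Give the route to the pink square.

turn left 126°, forward 1.9 m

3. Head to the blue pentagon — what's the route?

blocked — turn right 78°, forward 4.8 m, then turn right 63°, forward 2.7 m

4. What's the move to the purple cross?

turn left 148°, forward 3.3 m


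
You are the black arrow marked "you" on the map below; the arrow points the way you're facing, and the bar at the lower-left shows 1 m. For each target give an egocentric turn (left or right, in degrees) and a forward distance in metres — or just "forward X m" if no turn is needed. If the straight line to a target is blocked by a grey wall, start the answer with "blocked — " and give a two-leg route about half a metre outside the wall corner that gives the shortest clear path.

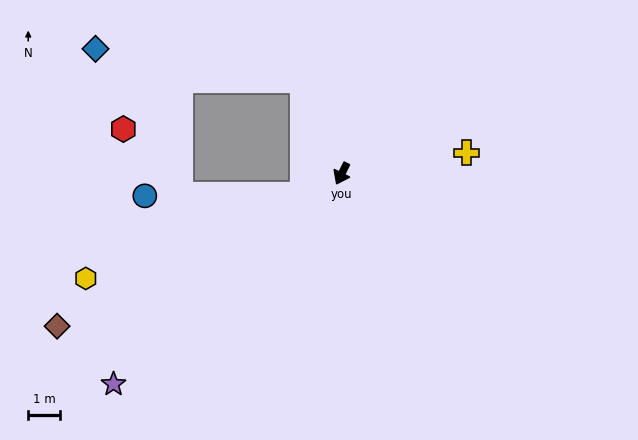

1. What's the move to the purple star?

turn right 21°, forward 9.9 m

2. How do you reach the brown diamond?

turn right 35°, forward 10.3 m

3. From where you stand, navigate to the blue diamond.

blocked — turn right 131°, forward 3.2 m, then turn left 59°, forward 6.7 m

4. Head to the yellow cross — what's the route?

turn left 126°, forward 4.0 m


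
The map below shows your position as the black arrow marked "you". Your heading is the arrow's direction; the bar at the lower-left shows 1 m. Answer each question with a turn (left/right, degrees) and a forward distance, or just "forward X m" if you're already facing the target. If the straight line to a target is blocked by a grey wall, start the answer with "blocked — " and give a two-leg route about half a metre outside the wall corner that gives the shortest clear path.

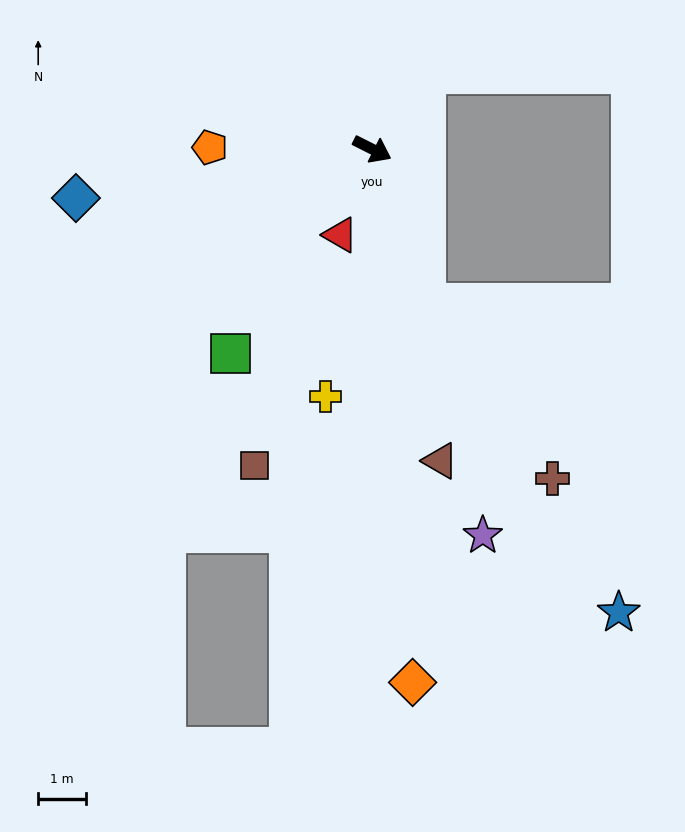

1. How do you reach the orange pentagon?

turn right 154°, forward 3.4 m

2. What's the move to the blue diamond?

turn right 144°, forward 6.3 m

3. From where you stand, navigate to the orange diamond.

turn right 59°, forward 11.3 m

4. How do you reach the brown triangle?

turn right 51°, forward 6.7 m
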